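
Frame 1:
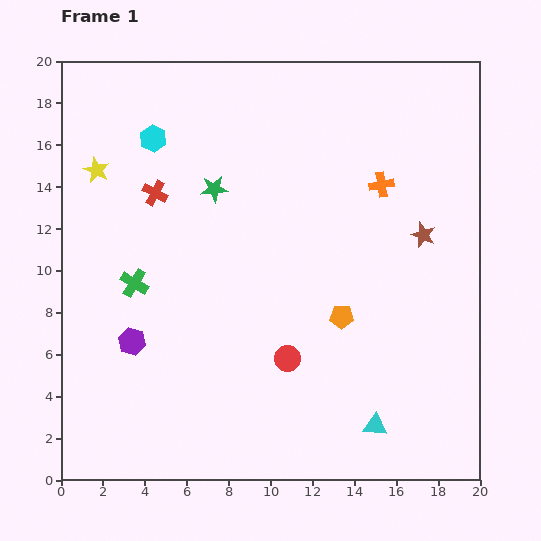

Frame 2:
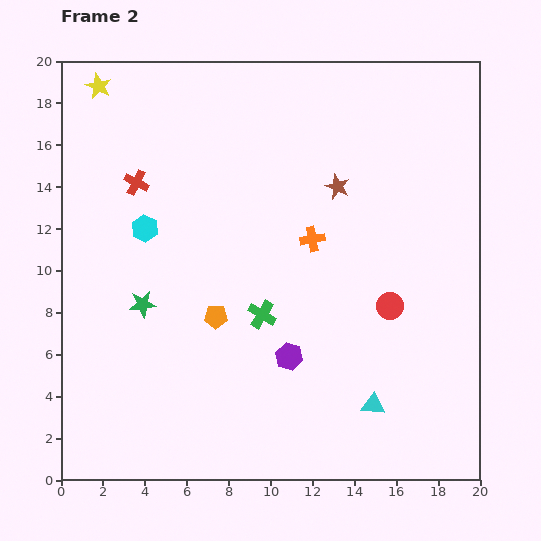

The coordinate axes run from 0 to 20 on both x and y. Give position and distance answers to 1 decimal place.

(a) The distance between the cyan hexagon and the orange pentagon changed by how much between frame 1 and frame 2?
-7.0

Distance in frame 1: 12.4. Distance in frame 2: 5.4.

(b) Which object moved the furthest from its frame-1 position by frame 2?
the purple hexagon

(moved 7.5; next 6.5)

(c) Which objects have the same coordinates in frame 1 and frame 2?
none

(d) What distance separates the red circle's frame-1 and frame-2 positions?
5.5

The red circle moved from (10.8, 5.8) to (15.7, 8.3), a distance of √(4.9² + 2.5²) ≈ 5.5.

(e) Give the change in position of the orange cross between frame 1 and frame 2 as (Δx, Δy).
(-3.3, -2.6)

The orange cross was at (15.3, 14.1) in frame 1 and (12.0, 11.5) in frame 2.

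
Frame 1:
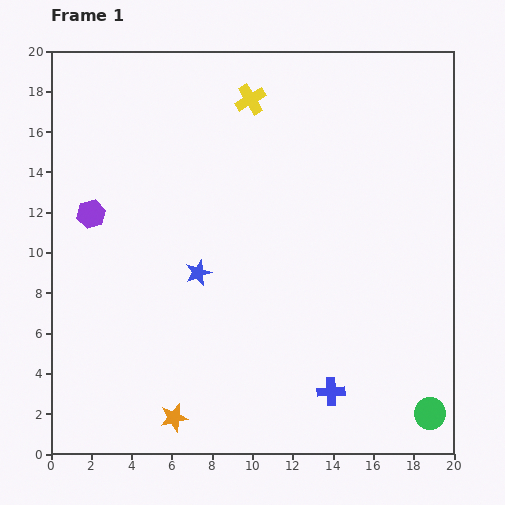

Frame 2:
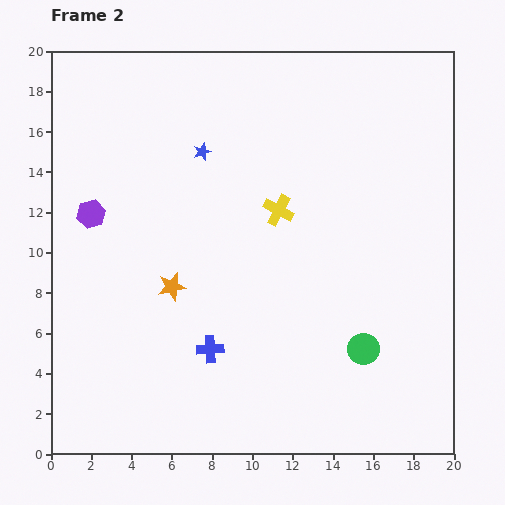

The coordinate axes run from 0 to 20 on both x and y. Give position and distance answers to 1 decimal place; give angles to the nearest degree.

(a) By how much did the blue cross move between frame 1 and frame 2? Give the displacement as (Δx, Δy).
(-6.0, 2.1)

The blue cross was at (13.9, 3.1) in frame 1 and (7.9, 5.2) in frame 2.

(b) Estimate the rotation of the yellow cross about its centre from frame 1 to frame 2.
31° counter-clockwise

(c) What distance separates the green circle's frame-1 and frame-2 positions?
4.6

The green circle moved from (18.8, 2.0) to (15.5, 5.2), a distance of √(3.3² + 3.2²) ≈ 4.6.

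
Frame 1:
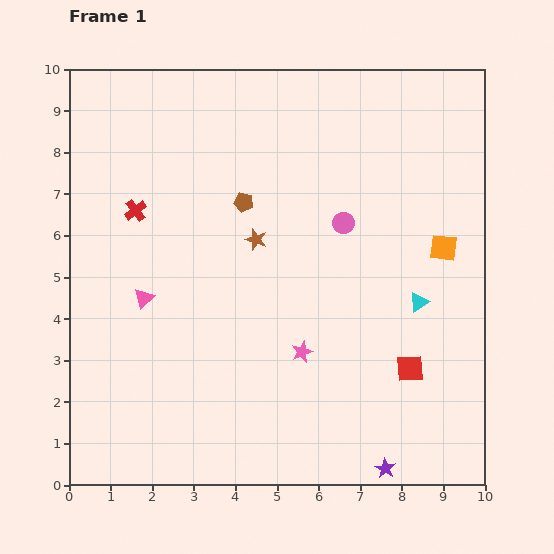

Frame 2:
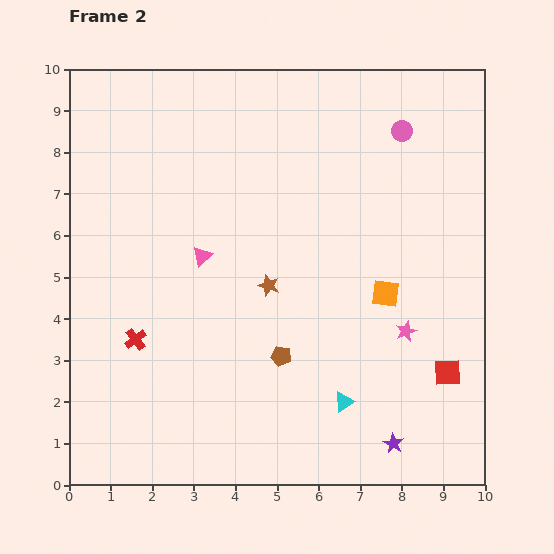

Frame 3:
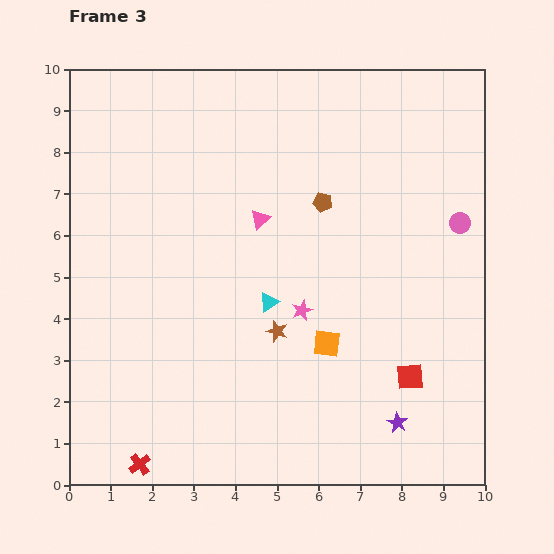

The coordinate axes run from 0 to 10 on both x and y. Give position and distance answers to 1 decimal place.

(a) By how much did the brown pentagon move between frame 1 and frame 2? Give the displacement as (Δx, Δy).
(0.9, -3.7)

The brown pentagon was at (4.2, 6.8) in frame 1 and (5.1, 3.1) in frame 2.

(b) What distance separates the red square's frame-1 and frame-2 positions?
0.9

The red square moved from (8.2, 2.8) to (9.1, 2.7), a distance of √(0.9² + 0.1²) ≈ 0.9.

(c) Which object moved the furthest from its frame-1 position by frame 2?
the brown pentagon

(moved 3.8; next 3.1)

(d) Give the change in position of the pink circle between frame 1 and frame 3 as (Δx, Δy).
(2.8, 0.0)

The pink circle was at (6.6, 6.3) in frame 1 and (9.4, 6.3) in frame 3.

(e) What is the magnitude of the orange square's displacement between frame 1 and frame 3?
3.6

The orange square moved from (9.0, 5.7) to (6.2, 3.4), a distance of √(2.8² + 2.3²) ≈ 3.6.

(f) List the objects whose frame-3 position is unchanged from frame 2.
none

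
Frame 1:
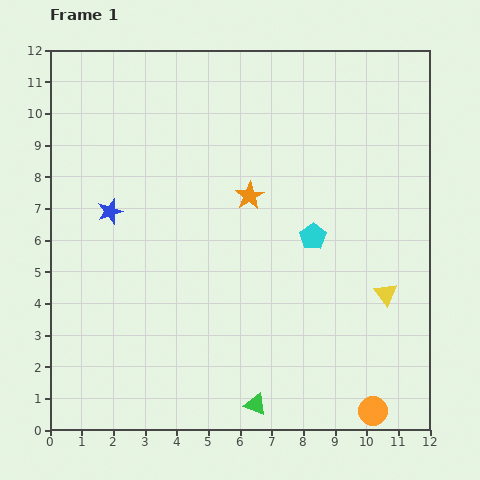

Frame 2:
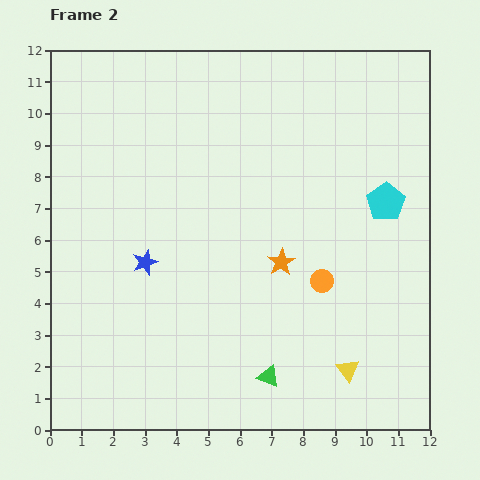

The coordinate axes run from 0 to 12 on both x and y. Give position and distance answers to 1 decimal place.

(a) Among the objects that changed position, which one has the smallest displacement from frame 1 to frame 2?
the green triangle

(moved 1.0)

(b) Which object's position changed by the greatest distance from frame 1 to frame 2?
the orange circle

(moved 4.4; next 2.7)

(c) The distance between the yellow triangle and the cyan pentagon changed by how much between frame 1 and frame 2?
+2.5

Distance in frame 1: 2.9. Distance in frame 2: 5.4.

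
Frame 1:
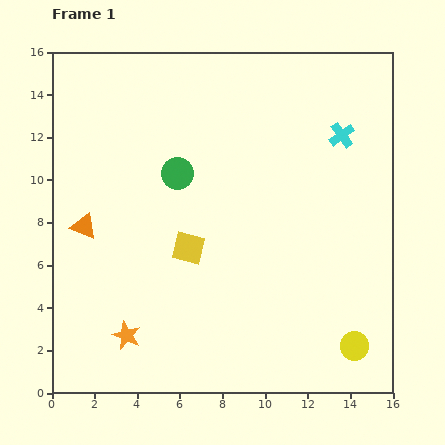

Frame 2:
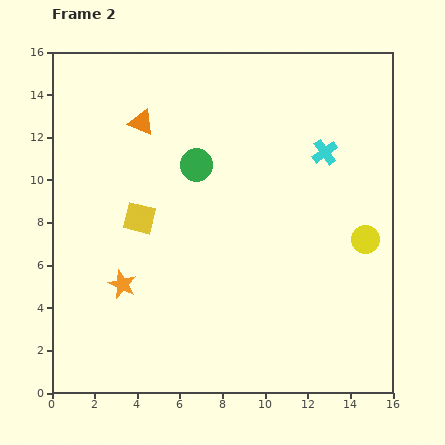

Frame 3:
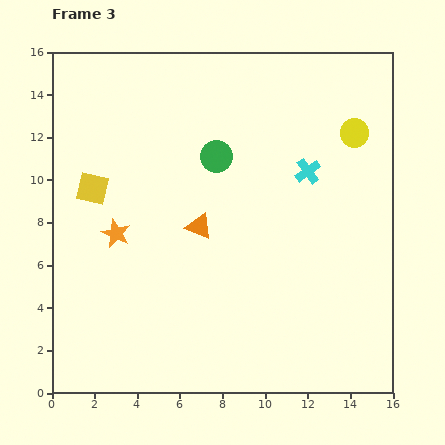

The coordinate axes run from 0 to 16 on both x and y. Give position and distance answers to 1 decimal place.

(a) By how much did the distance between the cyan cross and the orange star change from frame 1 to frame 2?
-2.5

Distance in frame 1: 13.8. Distance in frame 2: 11.3.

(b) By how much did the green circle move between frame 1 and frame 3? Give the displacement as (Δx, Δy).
(1.8, 0.8)

The green circle was at (5.9, 10.3) in frame 1 and (7.7, 11.1) in frame 3.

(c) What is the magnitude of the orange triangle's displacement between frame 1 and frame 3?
5.4

The orange triangle moved from (1.5, 7.8) to (6.9, 7.8), a distance of √(5.4² + 0.0²) ≈ 5.4.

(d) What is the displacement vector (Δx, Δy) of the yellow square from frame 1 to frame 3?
(-4.5, 2.8)

The yellow square was at (6.4, 6.8) in frame 1 and (1.9, 9.6) in frame 3.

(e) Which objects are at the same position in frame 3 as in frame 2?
none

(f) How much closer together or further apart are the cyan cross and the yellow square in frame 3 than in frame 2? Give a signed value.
+0.9

Distance in frame 2: 9.2. Distance in frame 3: 10.1.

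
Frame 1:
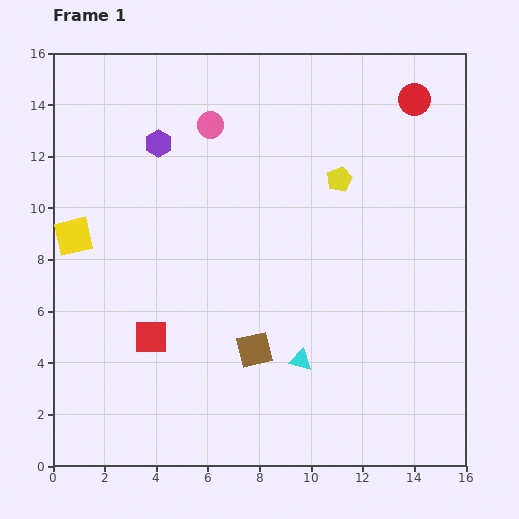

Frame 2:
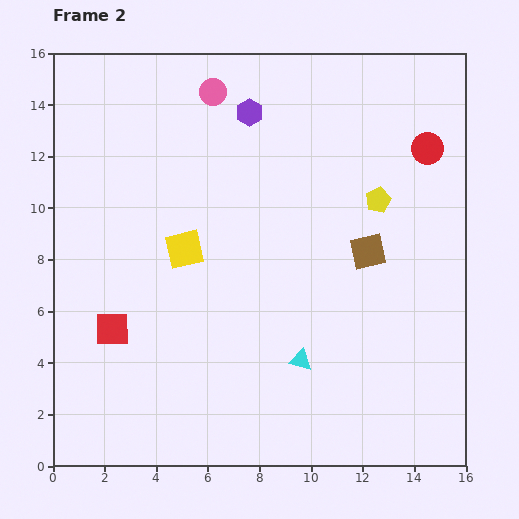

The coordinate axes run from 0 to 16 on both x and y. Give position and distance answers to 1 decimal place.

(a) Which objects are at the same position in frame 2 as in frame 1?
the cyan triangle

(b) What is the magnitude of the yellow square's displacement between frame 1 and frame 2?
4.3

The yellow square moved from (0.8, 8.9) to (5.1, 8.4), a distance of √(4.3² + 0.5²) ≈ 4.3.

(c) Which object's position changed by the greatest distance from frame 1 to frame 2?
the brown square

(moved 5.8; next 4.3)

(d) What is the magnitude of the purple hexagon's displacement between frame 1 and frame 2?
3.7

The purple hexagon moved from (4.1, 12.5) to (7.6, 13.7), a distance of √(3.5² + 1.2²) ≈ 3.7.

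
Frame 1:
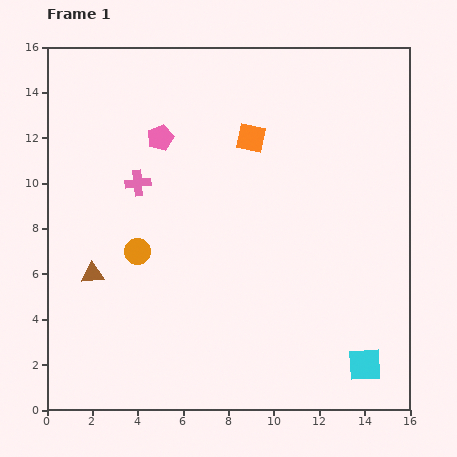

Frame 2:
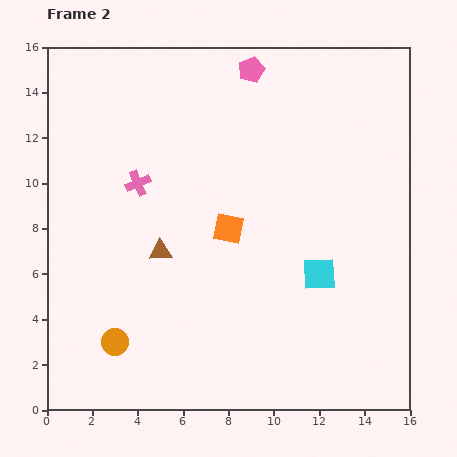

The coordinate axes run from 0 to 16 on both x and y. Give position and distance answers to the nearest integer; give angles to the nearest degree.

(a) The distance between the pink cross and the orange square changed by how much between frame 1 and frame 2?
-1

Distance in frame 1: 5. Distance in frame 2: 4.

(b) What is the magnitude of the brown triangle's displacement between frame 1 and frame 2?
3

The brown triangle moved from (2, 6) to (5, 7), a distance of √(3² + 1²) ≈ 3.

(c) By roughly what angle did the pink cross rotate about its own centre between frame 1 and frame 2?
17° counter-clockwise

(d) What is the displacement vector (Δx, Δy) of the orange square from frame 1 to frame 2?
(-1, -4)

The orange square was at (9, 12) in frame 1 and (8, 8) in frame 2.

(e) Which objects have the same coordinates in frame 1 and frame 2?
the pink cross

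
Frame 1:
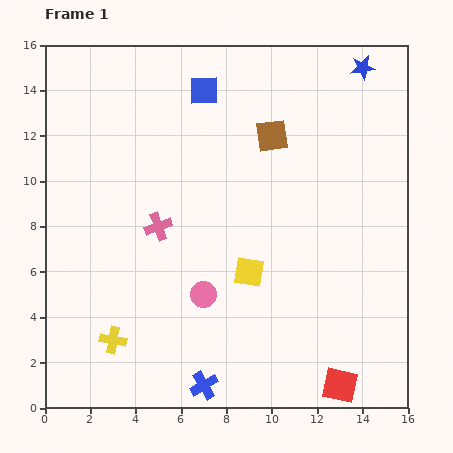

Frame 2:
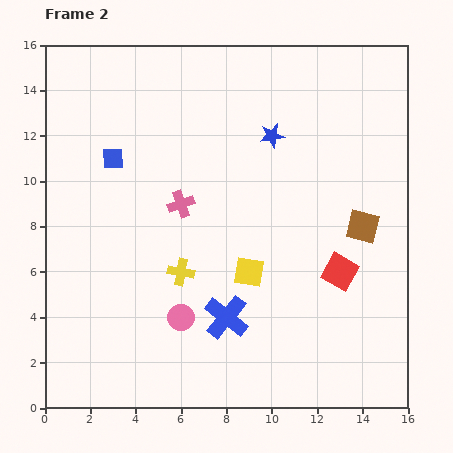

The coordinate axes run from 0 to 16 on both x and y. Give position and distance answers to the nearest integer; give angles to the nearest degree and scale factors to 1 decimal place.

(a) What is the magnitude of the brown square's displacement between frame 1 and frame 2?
6

The brown square moved from (10, 12) to (14, 8), a distance of √(4² + 4²) ≈ 6.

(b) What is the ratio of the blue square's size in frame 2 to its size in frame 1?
0.7×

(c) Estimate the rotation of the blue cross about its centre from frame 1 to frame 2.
21° counter-clockwise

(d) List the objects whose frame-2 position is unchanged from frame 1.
the yellow square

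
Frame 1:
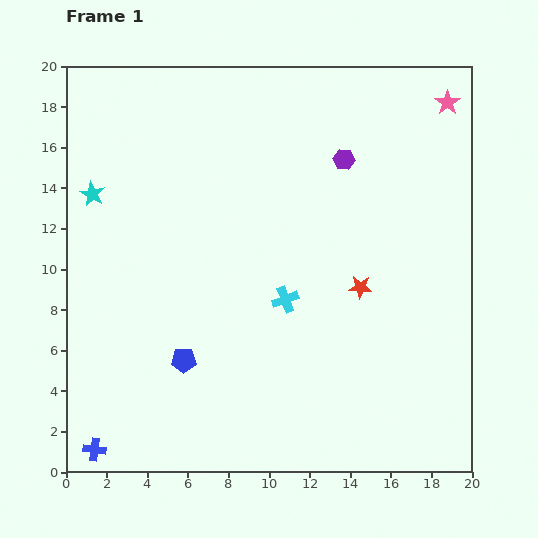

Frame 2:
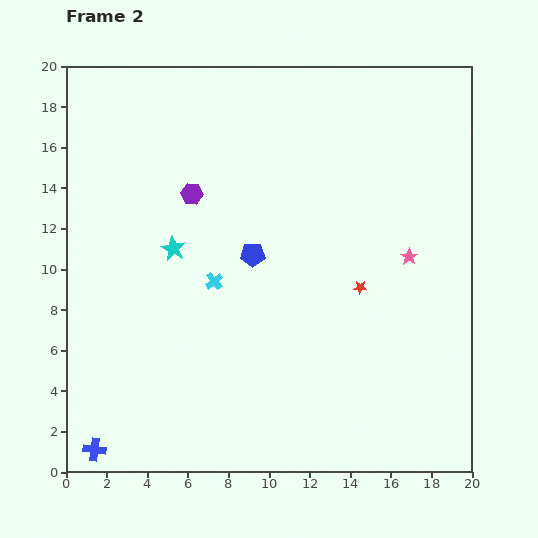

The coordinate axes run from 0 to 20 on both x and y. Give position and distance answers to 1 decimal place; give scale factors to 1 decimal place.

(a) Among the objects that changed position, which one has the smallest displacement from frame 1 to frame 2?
the cyan cross

(moved 3.6)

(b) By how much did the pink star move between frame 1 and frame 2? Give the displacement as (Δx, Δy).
(-1.9, -7.6)

The pink star was at (18.8, 18.2) in frame 1 and (16.9, 10.6) in frame 2.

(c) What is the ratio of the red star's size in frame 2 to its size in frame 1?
0.6×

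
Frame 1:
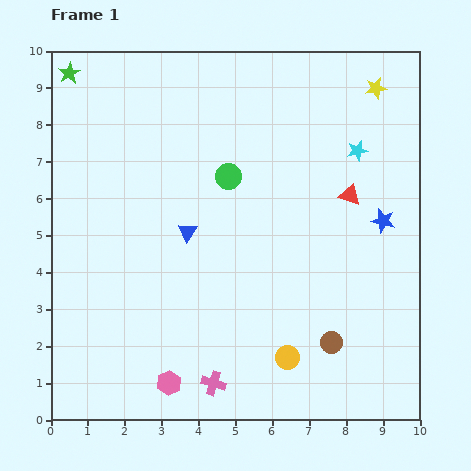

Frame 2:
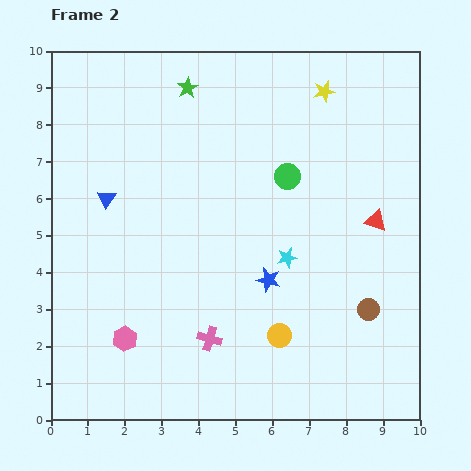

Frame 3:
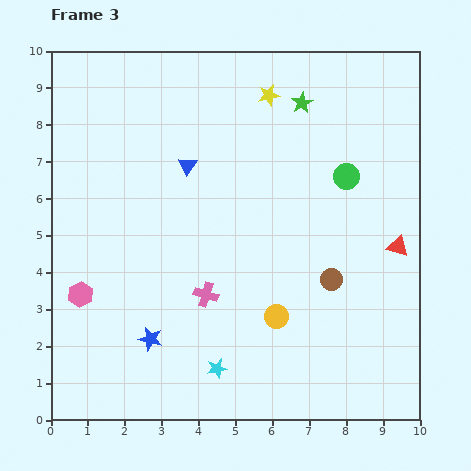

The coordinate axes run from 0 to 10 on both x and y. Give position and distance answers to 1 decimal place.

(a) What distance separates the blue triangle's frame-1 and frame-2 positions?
2.4

The blue triangle moved from (3.7, 5.1) to (1.5, 6.0), a distance of √(2.2² + 0.9²) ≈ 2.4.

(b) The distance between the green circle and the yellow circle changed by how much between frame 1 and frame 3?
-1.0

Distance in frame 1: 5.2. Distance in frame 3: 4.2.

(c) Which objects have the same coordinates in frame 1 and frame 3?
none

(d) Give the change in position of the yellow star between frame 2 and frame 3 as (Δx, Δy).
(-1.5, -0.1)

The yellow star was at (7.4, 8.9) in frame 2 and (5.9, 8.8) in frame 3.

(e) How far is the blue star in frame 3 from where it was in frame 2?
3.6

The blue star moved from (5.9, 3.8) to (2.7, 2.2), a distance of √(3.2² + 1.6²) ≈ 3.6.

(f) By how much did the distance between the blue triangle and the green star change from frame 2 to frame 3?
-0.2

Distance in frame 2: 3.7. Distance in frame 3: 3.5.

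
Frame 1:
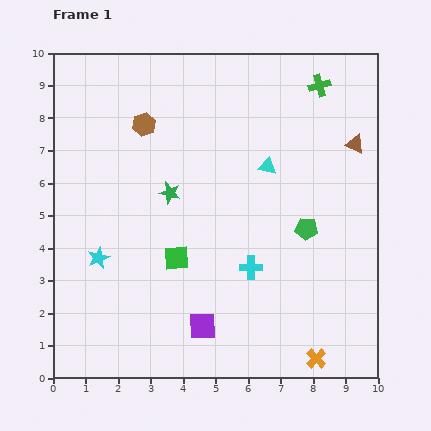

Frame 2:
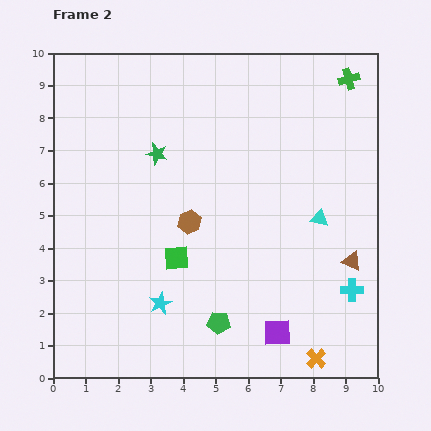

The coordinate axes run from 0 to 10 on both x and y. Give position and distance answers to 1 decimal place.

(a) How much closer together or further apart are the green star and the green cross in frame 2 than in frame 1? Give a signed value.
+0.6

Distance in frame 1: 5.7. Distance in frame 2: 6.3.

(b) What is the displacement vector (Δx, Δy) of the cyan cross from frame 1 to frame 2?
(3.1, -0.7)

The cyan cross was at (6.1, 3.4) in frame 1 and (9.2, 2.7) in frame 2.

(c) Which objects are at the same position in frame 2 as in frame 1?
the orange cross, the green square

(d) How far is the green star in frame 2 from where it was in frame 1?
1.3

The green star moved from (3.6, 5.7) to (3.2, 6.9), a distance of √(0.4² + 1.2²) ≈ 1.3.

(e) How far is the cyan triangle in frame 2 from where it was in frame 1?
2.3

The cyan triangle moved from (6.6, 6.5) to (8.2, 4.9), a distance of √(1.6² + 1.6²) ≈ 2.3.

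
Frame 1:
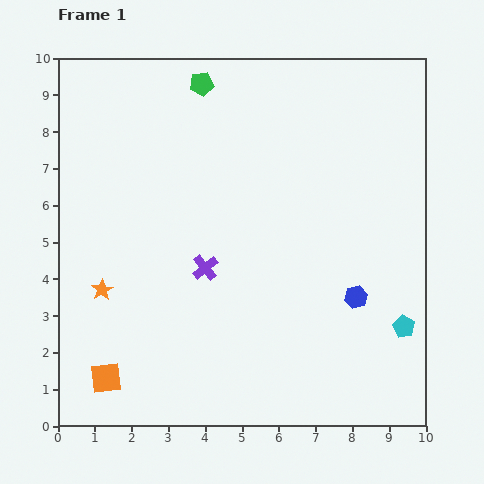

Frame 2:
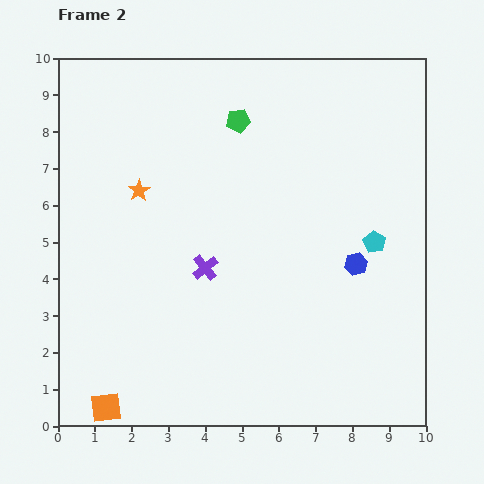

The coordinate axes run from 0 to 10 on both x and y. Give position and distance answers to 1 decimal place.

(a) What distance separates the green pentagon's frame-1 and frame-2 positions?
1.4

The green pentagon moved from (3.9, 9.3) to (4.9, 8.3), a distance of √(1.0² + 1.0²) ≈ 1.4.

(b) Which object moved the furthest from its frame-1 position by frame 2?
the orange star

(moved 2.9; next 2.4)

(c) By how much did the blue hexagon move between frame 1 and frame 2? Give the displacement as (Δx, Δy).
(0.0, 0.9)

The blue hexagon was at (8.1, 3.5) in frame 1 and (8.1, 4.4) in frame 2.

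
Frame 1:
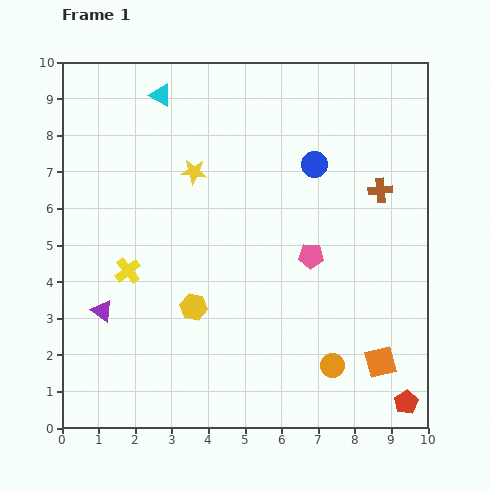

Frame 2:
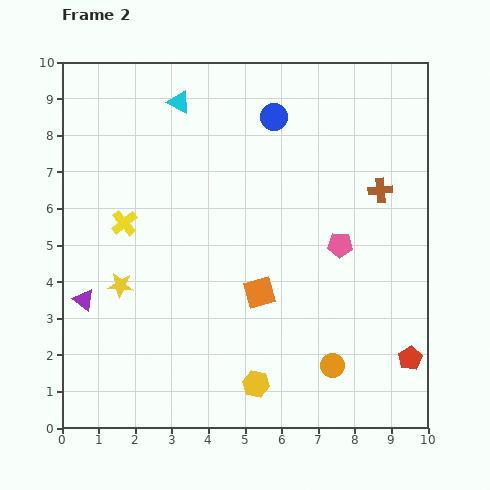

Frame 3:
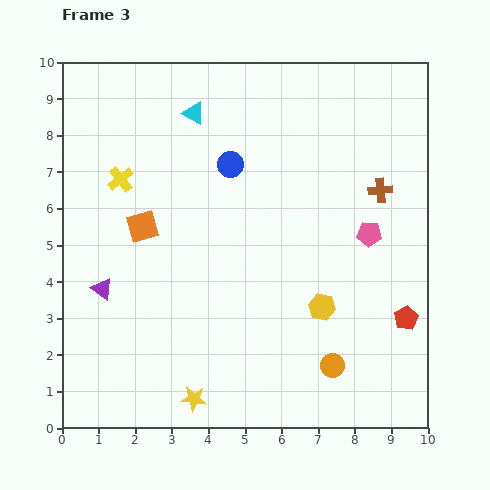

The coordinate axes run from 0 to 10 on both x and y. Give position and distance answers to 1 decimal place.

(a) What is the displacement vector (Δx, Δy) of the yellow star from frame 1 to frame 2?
(-2.0, -3.1)

The yellow star was at (3.6, 7.0) in frame 1 and (1.6, 3.9) in frame 2.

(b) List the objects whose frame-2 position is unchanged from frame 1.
the orange circle, the brown cross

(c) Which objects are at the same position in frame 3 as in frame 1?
the orange circle, the brown cross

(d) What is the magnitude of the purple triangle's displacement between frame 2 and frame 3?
0.6

The purple triangle moved from (0.6, 3.5) to (1.1, 3.8), a distance of √(0.5² + 0.3²) ≈ 0.6.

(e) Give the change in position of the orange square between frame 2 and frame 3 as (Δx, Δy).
(-3.2, 1.8)

The orange square was at (5.4, 3.7) in frame 2 and (2.2, 5.5) in frame 3.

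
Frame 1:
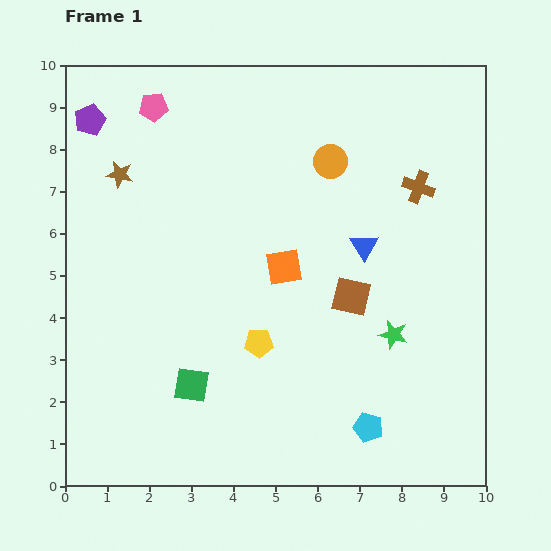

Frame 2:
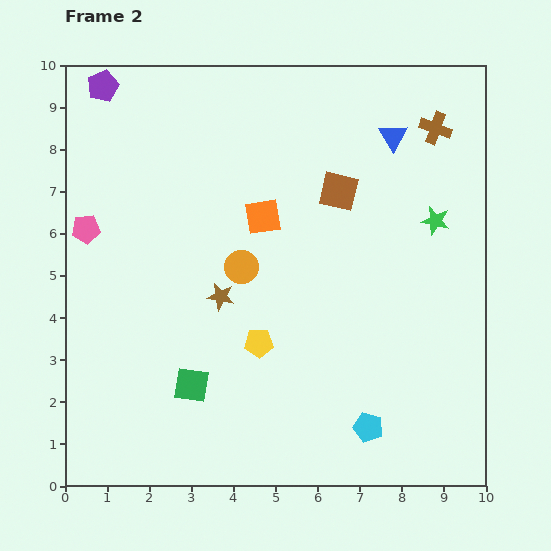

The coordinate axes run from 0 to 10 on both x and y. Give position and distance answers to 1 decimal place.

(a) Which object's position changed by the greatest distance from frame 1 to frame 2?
the brown star

(moved 3.8; next 3.3)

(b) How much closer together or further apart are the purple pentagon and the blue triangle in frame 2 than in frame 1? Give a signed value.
-0.2

Distance in frame 1: 7.2. Distance in frame 2: 7.0.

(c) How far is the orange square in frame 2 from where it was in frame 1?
1.3

The orange square moved from (5.2, 5.2) to (4.7, 6.4), a distance of √(0.5² + 1.2²) ≈ 1.3.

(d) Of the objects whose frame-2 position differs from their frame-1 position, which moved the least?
the purple pentagon

(moved 0.9)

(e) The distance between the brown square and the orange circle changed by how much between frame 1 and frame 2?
-0.3

Distance in frame 1: 3.2. Distance in frame 2: 2.9.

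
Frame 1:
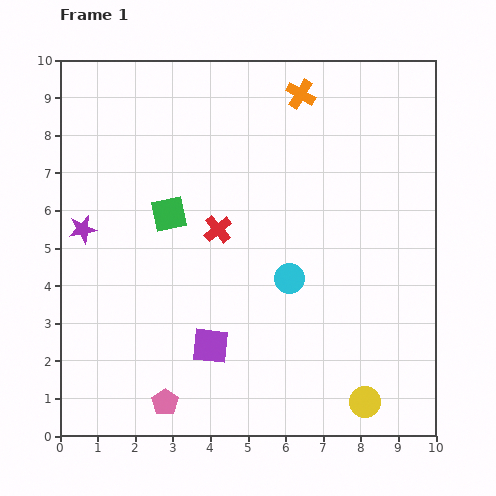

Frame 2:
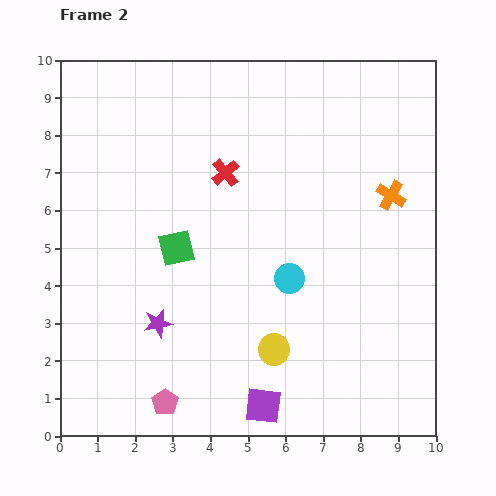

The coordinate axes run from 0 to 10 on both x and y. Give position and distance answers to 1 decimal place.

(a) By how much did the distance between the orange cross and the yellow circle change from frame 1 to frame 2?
-3.3

Distance in frame 1: 8.4. Distance in frame 2: 5.1.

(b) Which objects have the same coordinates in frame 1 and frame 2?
the pink pentagon, the cyan circle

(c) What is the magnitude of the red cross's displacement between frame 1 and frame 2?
1.5

The red cross moved from (4.2, 5.5) to (4.4, 7.0), a distance of √(0.2² + 1.5²) ≈ 1.5.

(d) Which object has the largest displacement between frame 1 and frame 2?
the orange cross

(moved 3.6; next 3.2)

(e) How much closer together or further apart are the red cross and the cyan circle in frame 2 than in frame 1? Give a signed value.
+1.0

Distance in frame 1: 2.3. Distance in frame 2: 3.3.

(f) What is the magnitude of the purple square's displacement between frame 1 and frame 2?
2.1

The purple square moved from (4.0, 2.4) to (5.4, 0.8), a distance of √(1.4² + 1.6²) ≈ 2.1.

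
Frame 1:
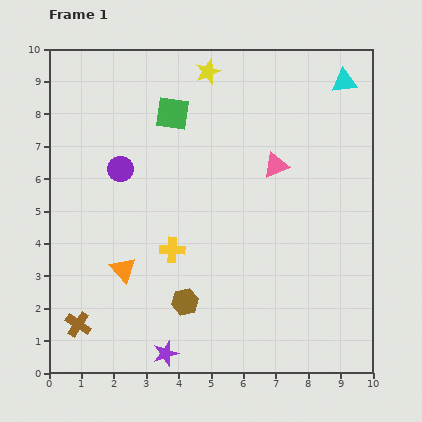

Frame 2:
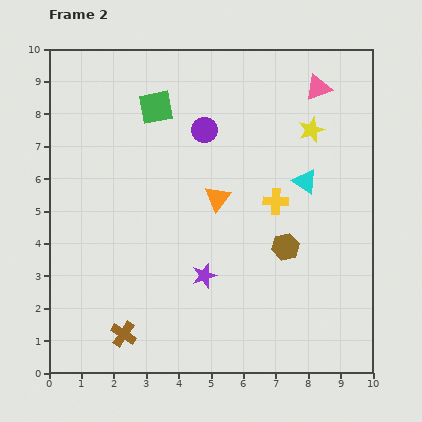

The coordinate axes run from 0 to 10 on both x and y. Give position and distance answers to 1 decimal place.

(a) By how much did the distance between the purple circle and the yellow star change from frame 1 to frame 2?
-0.7

Distance in frame 1: 4.0. Distance in frame 2: 3.3.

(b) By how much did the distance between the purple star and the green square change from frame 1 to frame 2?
-2.0

Distance in frame 1: 7.4. Distance in frame 2: 5.4.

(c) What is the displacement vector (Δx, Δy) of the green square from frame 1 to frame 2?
(-0.5, 0.2)

The green square was at (3.8, 8.0) in frame 1 and (3.3, 8.2) in frame 2.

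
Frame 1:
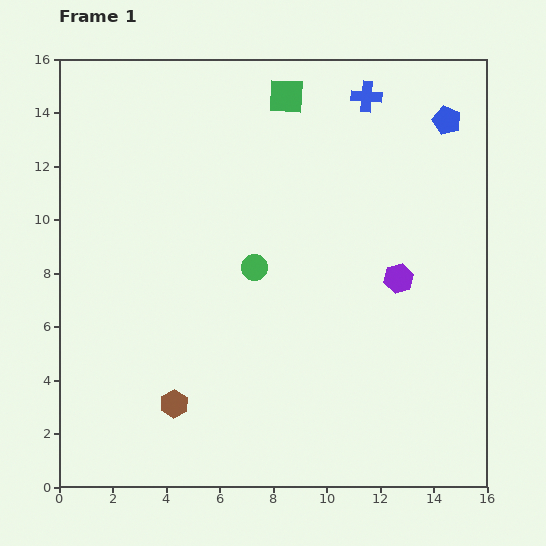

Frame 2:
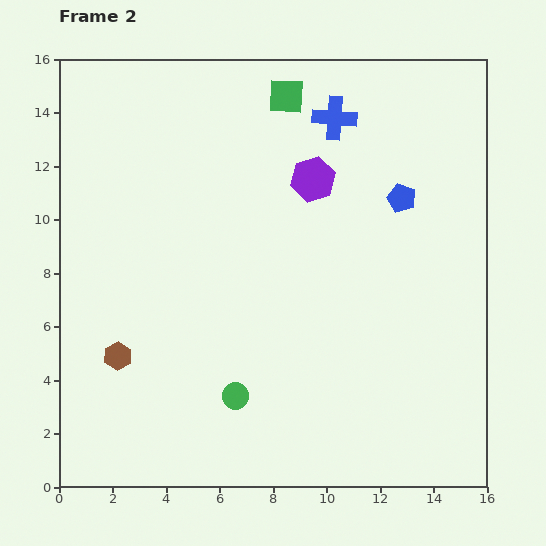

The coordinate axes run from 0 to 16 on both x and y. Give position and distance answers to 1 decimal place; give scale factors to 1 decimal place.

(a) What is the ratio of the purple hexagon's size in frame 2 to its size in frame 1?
1.5×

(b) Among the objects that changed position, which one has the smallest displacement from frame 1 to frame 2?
the blue cross

(moved 1.4)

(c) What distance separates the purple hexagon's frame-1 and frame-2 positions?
4.9

The purple hexagon moved from (12.7, 7.8) to (9.5, 11.5), a distance of √(3.2² + 3.7²) ≈ 4.9.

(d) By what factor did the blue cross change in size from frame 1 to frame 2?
1.4×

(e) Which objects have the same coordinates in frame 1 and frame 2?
the green square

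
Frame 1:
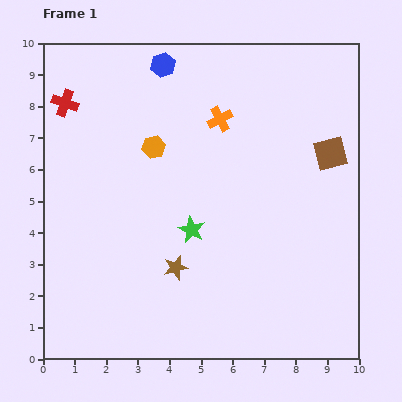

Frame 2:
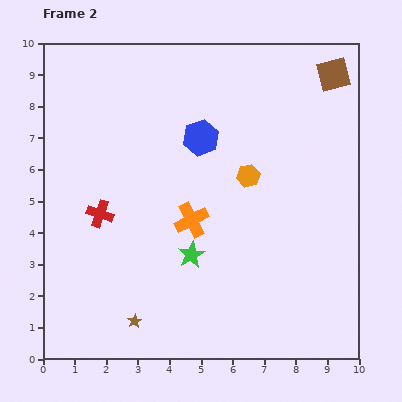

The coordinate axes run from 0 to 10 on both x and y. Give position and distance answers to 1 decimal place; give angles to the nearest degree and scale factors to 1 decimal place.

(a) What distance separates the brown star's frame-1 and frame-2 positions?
2.1

The brown star moved from (4.2, 2.9) to (2.9, 1.2), a distance of √(1.3² + 1.7²) ≈ 2.1.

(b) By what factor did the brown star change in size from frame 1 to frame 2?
0.6×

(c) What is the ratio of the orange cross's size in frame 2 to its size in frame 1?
1.4×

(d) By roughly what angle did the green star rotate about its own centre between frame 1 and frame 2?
16° clockwise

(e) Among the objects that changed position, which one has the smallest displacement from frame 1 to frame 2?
the green star

(moved 0.8)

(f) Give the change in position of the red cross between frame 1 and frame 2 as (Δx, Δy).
(1.1, -3.5)

The red cross was at (0.7, 8.1) in frame 1 and (1.8, 4.6) in frame 2.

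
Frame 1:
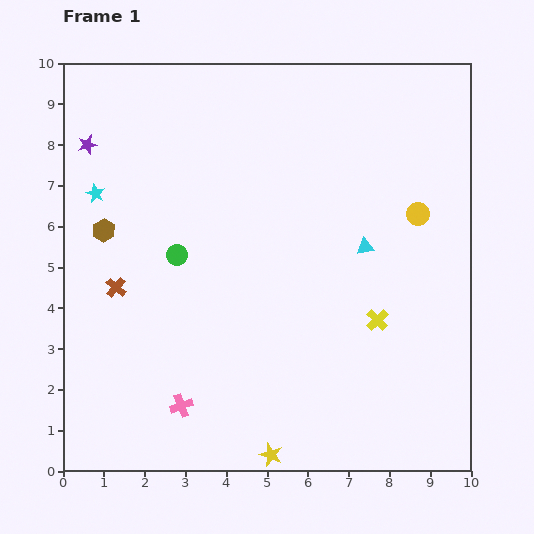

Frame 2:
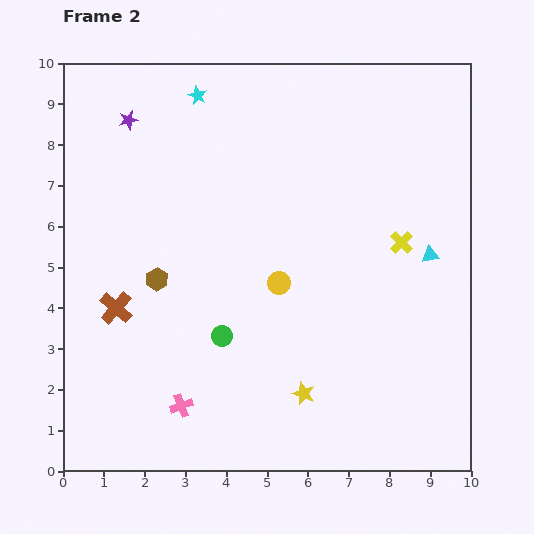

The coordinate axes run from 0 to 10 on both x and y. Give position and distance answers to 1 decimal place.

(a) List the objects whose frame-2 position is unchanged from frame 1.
the pink cross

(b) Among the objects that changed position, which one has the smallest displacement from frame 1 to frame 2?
the brown cross

(moved 0.5)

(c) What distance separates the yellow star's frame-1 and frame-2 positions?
1.7

The yellow star moved from (5.1, 0.4) to (5.9, 1.9), a distance of √(0.8² + 1.5²) ≈ 1.7.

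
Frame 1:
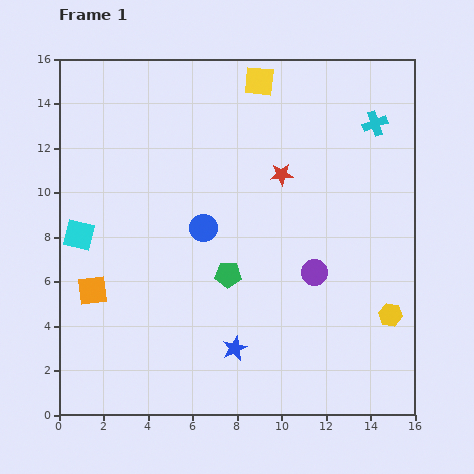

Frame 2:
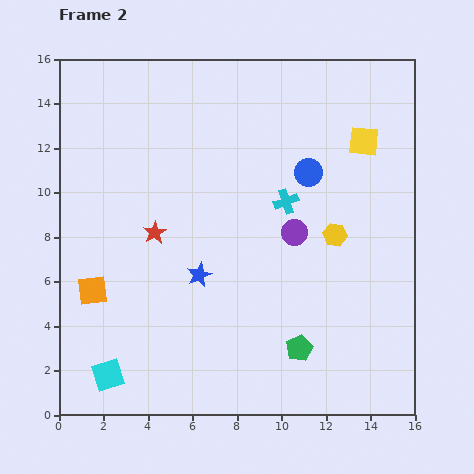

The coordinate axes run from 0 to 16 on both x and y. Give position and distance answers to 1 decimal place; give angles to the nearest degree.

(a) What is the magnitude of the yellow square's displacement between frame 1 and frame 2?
5.4

The yellow square moved from (9.0, 15.0) to (13.7, 12.3), a distance of √(4.7² + 2.7²) ≈ 5.4.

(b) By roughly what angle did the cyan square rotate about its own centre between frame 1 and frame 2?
31° counter-clockwise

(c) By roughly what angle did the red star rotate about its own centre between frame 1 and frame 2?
28° counter-clockwise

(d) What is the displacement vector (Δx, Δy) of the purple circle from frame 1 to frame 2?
(-0.9, 1.8)

The purple circle was at (11.5, 6.4) in frame 1 and (10.6, 8.2) in frame 2.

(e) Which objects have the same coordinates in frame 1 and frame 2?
the orange square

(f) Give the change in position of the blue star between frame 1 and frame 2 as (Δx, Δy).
(-1.6, 3.3)

The blue star was at (7.9, 3.0) in frame 1 and (6.3, 6.3) in frame 2.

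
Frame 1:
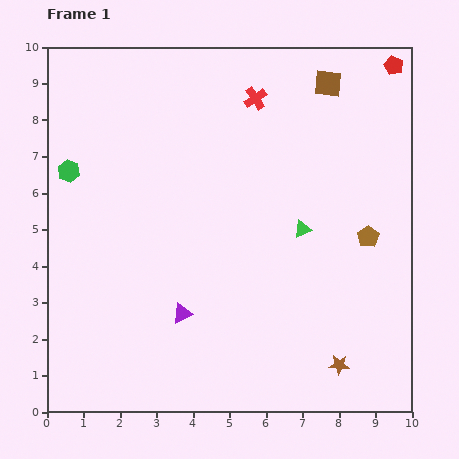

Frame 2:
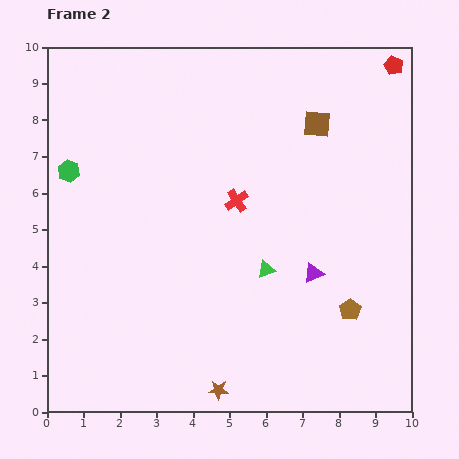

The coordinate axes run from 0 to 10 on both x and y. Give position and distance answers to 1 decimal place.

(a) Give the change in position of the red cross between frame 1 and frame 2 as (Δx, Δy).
(-0.5, -2.8)

The red cross was at (5.7, 8.6) in frame 1 and (5.2, 5.8) in frame 2.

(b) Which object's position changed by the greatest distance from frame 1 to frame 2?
the purple triangle

(moved 3.8; next 3.4)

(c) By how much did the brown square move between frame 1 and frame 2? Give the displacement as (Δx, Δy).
(-0.3, -1.1)

The brown square was at (7.7, 9.0) in frame 1 and (7.4, 7.9) in frame 2.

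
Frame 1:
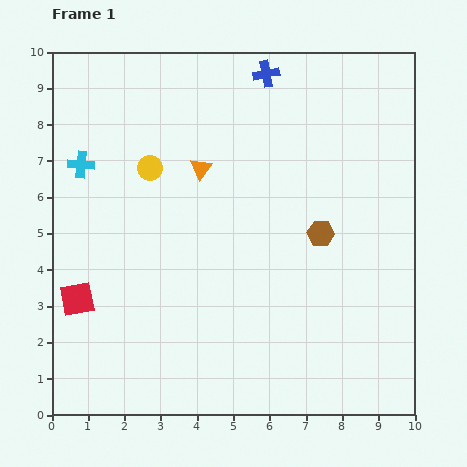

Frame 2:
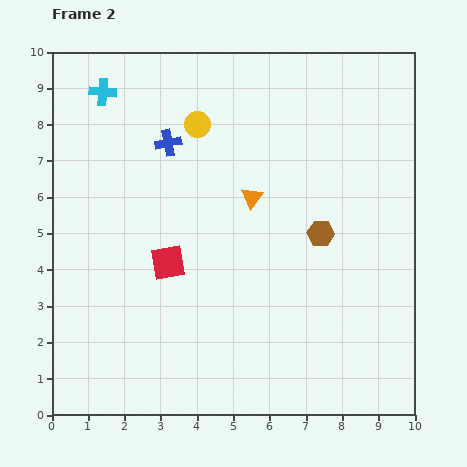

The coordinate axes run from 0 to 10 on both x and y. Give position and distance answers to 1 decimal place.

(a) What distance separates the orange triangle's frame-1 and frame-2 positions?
1.6

The orange triangle moved from (4.1, 6.8) to (5.5, 6.0), a distance of √(1.4² + 0.8²) ≈ 1.6.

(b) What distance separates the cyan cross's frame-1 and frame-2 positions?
2.1

The cyan cross moved from (0.8, 6.9) to (1.4, 8.9), a distance of √(0.6² + 2.0²) ≈ 2.1.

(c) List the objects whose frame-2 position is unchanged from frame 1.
the brown hexagon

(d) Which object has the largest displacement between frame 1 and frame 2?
the blue cross

(moved 3.3; next 2.7)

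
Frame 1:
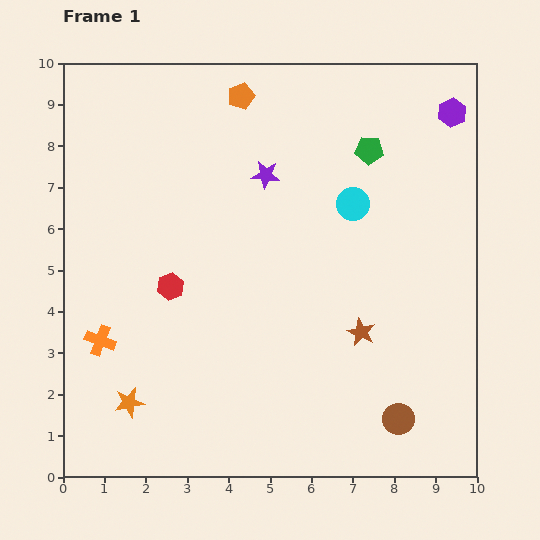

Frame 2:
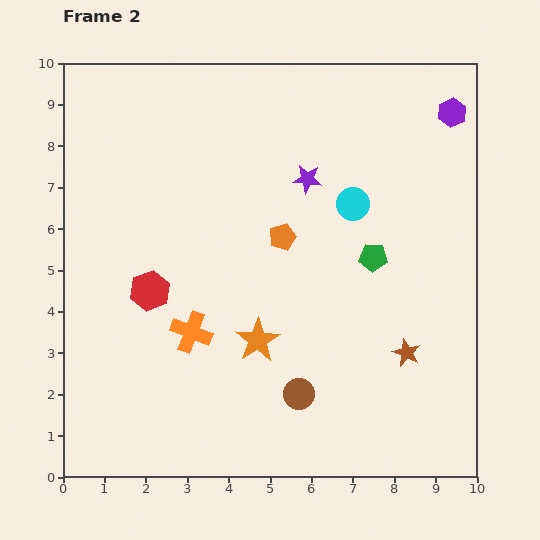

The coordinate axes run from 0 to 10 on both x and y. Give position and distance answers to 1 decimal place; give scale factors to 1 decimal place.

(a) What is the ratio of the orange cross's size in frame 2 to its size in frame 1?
1.3×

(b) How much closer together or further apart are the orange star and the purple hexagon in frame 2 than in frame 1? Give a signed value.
-3.3

Distance in frame 1: 10.5. Distance in frame 2: 7.2.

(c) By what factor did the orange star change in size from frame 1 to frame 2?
1.5×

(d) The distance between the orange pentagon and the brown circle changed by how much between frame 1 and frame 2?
-4.9

Distance in frame 1: 8.7. Distance in frame 2: 3.8.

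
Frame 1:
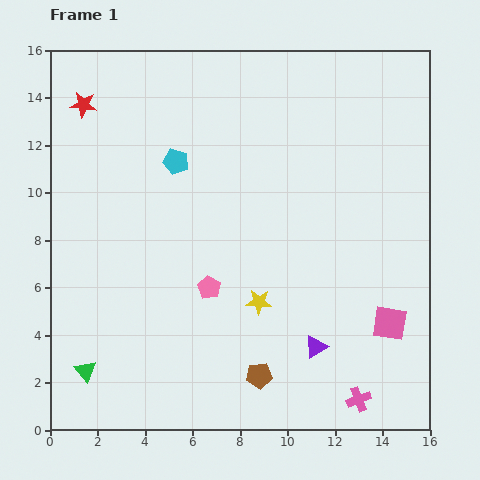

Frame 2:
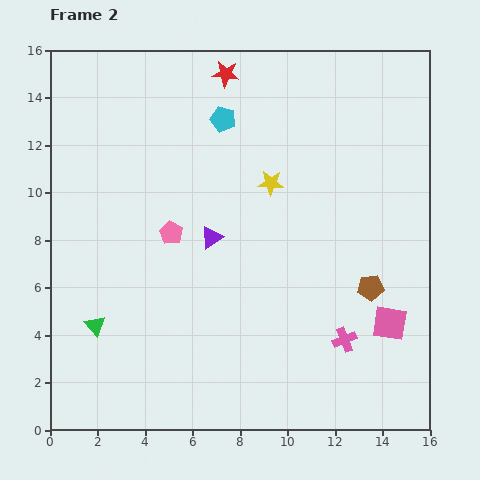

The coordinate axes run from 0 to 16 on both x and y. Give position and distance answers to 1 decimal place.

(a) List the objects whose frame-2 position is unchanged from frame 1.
the pink square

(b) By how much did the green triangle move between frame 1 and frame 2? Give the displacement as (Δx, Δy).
(0.4, 1.9)

The green triangle was at (1.5, 2.5) in frame 1 and (1.9, 4.4) in frame 2.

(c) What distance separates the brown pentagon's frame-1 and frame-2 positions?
6.0

The brown pentagon moved from (8.8, 2.3) to (13.5, 6.0), a distance of √(4.7² + 3.7²) ≈ 6.0.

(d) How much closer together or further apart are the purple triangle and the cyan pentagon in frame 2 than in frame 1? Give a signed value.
-4.8

Distance in frame 1: 9.8. Distance in frame 2: 5.0.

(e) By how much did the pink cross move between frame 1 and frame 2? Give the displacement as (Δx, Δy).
(-0.6, 2.5)

The pink cross was at (13.0, 1.3) in frame 1 and (12.4, 3.8) in frame 2.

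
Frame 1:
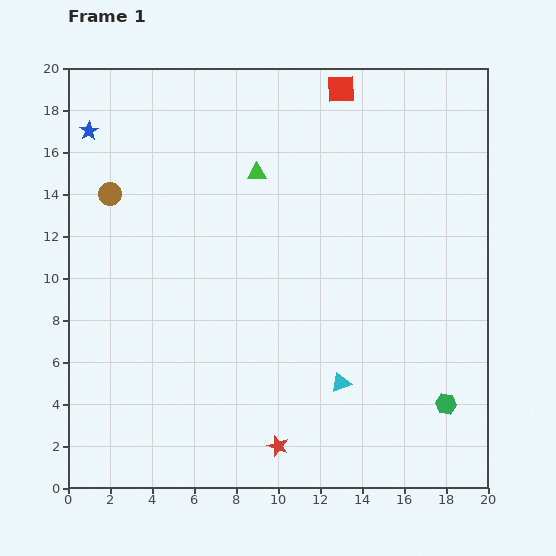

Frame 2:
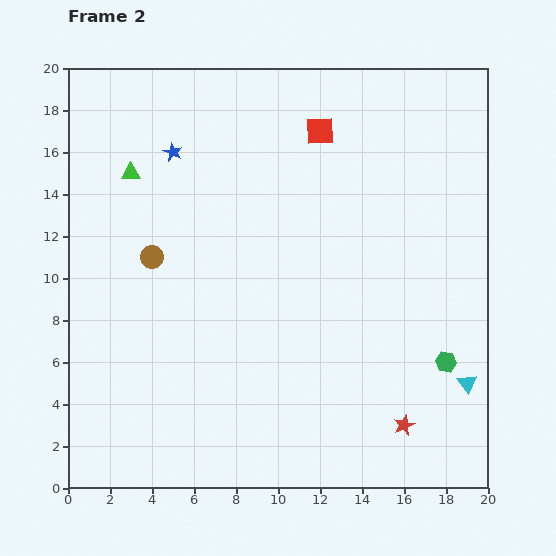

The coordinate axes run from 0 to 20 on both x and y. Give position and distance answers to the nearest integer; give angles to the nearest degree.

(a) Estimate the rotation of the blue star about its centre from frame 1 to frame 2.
16° counter-clockwise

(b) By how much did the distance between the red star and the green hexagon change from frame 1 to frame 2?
-4

Distance in frame 1: 8. Distance in frame 2: 4.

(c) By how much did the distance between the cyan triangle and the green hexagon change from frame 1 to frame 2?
-4

Distance in frame 1: 5. Distance in frame 2: 1.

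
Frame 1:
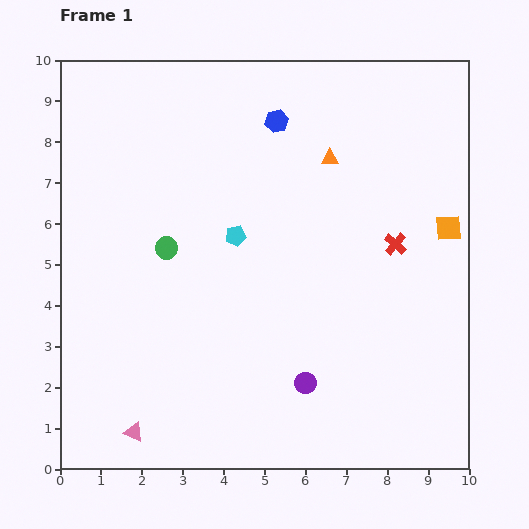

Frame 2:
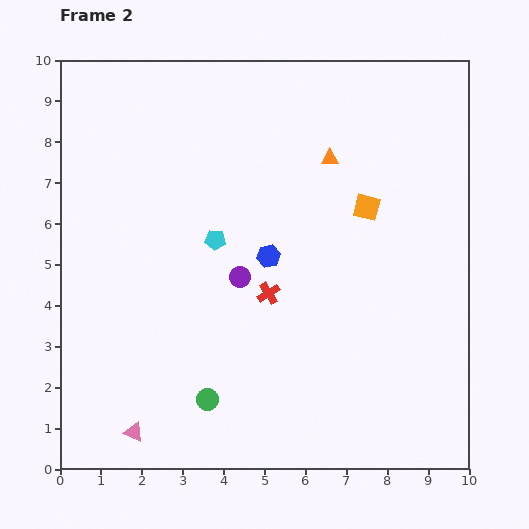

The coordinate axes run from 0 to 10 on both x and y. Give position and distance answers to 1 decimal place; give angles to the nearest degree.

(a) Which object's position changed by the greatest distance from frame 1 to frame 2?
the green circle

(moved 3.8; next 3.3)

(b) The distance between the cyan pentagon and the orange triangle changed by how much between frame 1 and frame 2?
+0.4

Distance in frame 1: 3.0. Distance in frame 2: 3.4.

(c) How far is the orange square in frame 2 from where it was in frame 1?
2.1

The orange square moved from (9.5, 5.9) to (7.5, 6.4), a distance of √(2.0² + 0.5²) ≈ 2.1.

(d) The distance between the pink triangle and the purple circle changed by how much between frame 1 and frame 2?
+0.2

Distance in frame 1: 4.4. Distance in frame 2: 4.6.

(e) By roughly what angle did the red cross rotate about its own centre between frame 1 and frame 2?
17° clockwise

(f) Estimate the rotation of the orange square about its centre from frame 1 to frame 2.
18° clockwise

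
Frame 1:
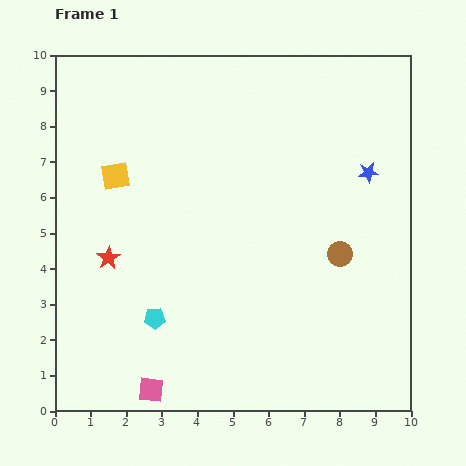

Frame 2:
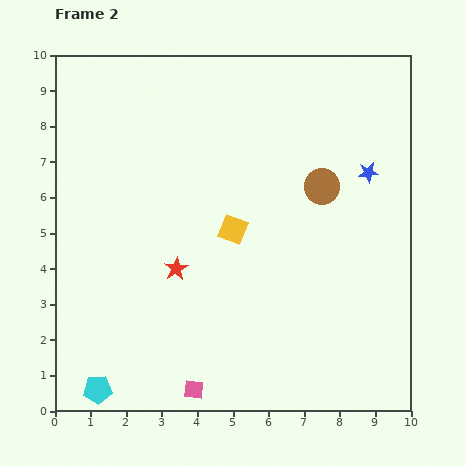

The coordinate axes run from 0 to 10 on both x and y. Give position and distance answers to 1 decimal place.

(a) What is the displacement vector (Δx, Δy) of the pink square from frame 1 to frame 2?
(1.2, 0.0)

The pink square was at (2.7, 0.6) in frame 1 and (3.9, 0.6) in frame 2.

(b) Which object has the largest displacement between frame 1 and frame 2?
the yellow square

(moved 3.6; next 2.6)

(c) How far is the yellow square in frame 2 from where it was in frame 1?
3.6

The yellow square moved from (1.7, 6.6) to (5.0, 5.1), a distance of √(3.3² + 1.5²) ≈ 3.6.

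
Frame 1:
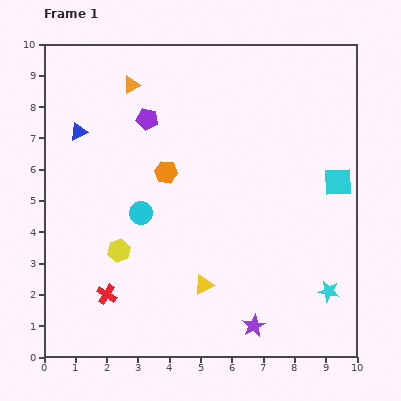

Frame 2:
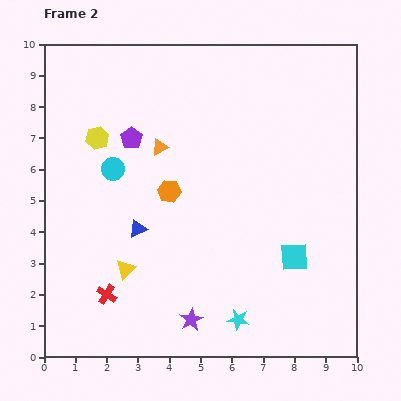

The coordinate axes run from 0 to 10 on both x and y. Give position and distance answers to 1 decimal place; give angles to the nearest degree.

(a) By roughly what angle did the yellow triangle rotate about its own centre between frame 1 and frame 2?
18° counter-clockwise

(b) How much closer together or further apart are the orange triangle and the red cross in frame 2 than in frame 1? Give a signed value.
-1.7

Distance in frame 1: 6.7. Distance in frame 2: 5.0.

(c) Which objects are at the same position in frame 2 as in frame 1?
the red cross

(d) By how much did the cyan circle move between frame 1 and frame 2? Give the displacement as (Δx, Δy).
(-0.9, 1.4)

The cyan circle was at (3.1, 4.6) in frame 1 and (2.2, 6.0) in frame 2.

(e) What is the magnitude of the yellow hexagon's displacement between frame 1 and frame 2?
3.7

The yellow hexagon moved from (2.4, 3.4) to (1.7, 7.0), a distance of √(0.7² + 3.6²) ≈ 3.7.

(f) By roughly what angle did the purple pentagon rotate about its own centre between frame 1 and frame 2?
26° clockwise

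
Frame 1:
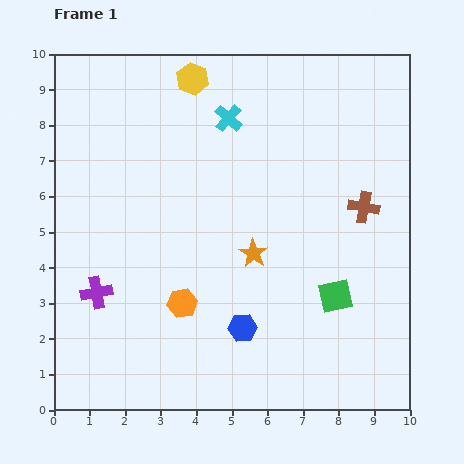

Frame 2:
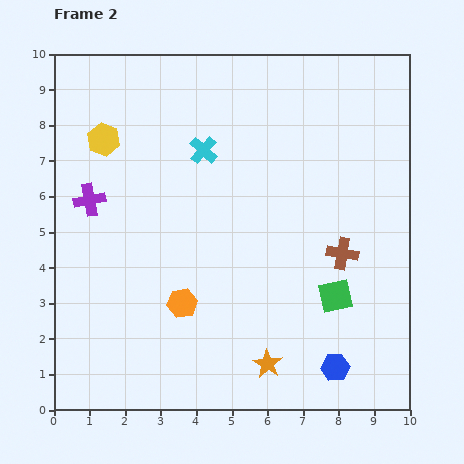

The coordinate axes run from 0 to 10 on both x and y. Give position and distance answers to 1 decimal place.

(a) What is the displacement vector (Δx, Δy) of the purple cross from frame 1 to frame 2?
(-0.2, 2.6)

The purple cross was at (1.2, 3.3) in frame 1 and (1.0, 5.9) in frame 2.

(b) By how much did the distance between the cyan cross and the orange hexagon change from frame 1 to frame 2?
-1.1

Distance in frame 1: 5.4. Distance in frame 2: 4.3.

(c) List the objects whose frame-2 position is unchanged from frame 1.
the green square, the orange hexagon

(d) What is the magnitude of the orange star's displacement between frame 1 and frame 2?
3.1

The orange star moved from (5.6, 4.4) to (6.0, 1.3), a distance of √(0.4² + 3.1²) ≈ 3.1.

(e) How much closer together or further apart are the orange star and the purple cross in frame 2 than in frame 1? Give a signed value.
+2.3

Distance in frame 1: 4.5. Distance in frame 2: 6.8.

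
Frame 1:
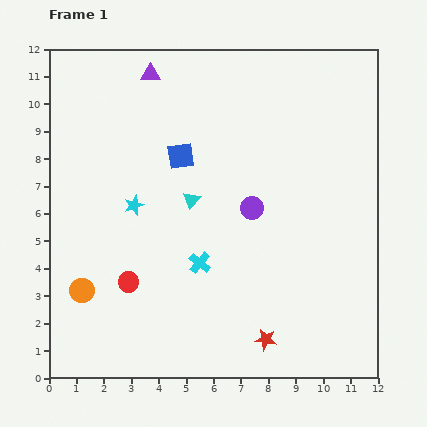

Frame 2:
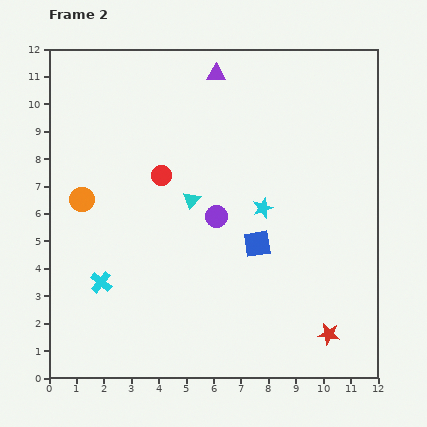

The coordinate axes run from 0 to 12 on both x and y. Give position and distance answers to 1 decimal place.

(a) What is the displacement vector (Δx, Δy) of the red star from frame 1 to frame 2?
(2.3, 0.2)

The red star was at (7.9, 1.4) in frame 1 and (10.2, 1.6) in frame 2.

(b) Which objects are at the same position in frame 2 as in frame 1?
the cyan triangle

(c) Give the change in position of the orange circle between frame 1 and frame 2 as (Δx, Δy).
(0.0, 3.3)

The orange circle was at (1.2, 3.2) in frame 1 and (1.2, 6.5) in frame 2.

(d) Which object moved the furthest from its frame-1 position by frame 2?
the cyan star

(moved 4.7; next 4.3)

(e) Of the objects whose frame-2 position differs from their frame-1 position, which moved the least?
the purple circle

(moved 1.3)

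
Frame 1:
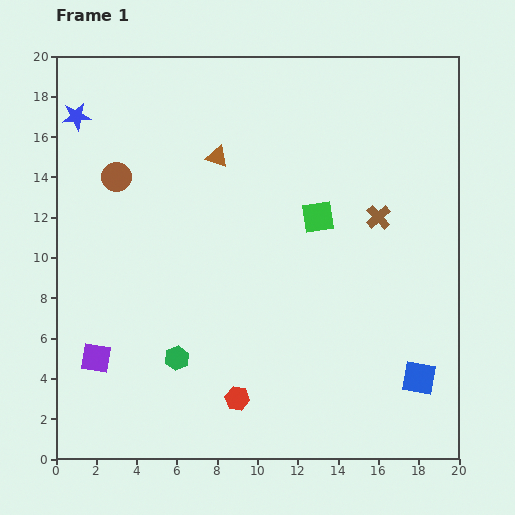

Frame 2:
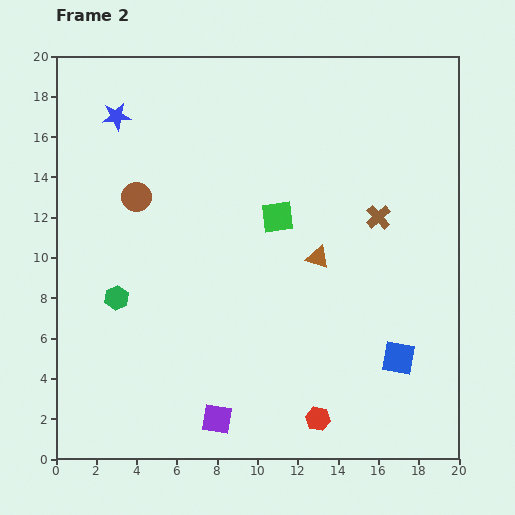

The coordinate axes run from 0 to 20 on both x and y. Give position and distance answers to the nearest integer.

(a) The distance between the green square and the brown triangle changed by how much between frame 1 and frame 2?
-3

Distance in frame 1: 6. Distance in frame 2: 3.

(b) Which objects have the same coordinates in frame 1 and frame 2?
the brown cross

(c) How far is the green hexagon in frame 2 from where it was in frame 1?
4

The green hexagon moved from (6, 5) to (3, 8), a distance of √(3² + 3²) ≈ 4.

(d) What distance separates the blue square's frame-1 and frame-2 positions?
1

The blue square moved from (18, 4) to (17, 5), a distance of √(1² + 1²) ≈ 1.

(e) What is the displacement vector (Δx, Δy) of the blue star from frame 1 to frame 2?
(2, 0)

The blue star was at (1, 17) in frame 1 and (3, 17) in frame 2.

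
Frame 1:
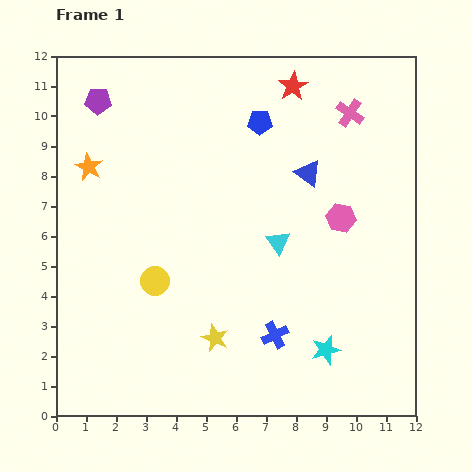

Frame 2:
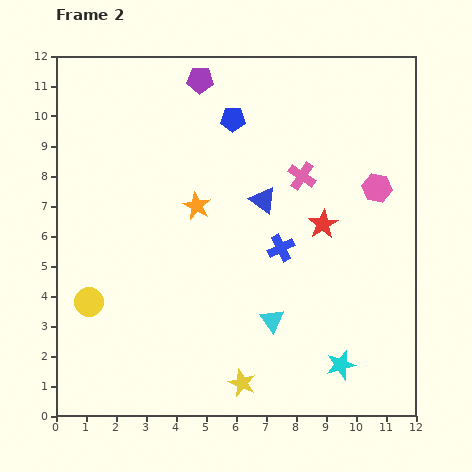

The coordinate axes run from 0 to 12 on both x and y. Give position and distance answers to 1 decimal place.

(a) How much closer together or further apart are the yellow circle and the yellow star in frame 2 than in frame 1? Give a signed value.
+3.0

Distance in frame 1: 2.8. Distance in frame 2: 5.8.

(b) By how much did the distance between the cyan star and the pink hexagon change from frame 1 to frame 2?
+1.6

Distance in frame 1: 4.4. Distance in frame 2: 6.0.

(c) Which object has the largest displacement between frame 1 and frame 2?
the red star

(moved 4.7; next 3.8)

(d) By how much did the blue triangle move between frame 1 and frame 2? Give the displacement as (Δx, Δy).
(-1.5, -0.9)

The blue triangle was at (8.4, 8.1) in frame 1 and (6.9, 7.2) in frame 2.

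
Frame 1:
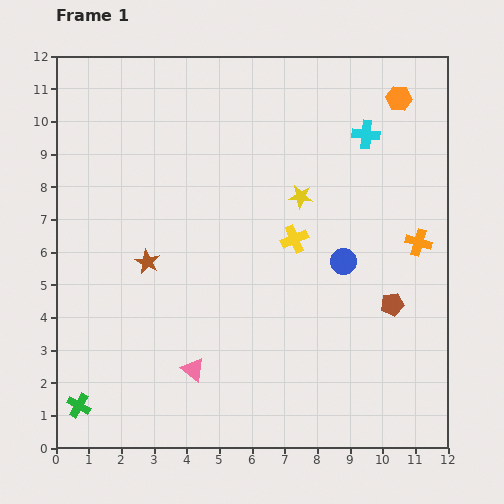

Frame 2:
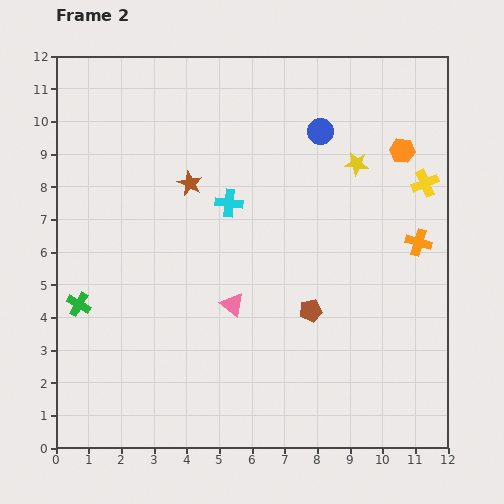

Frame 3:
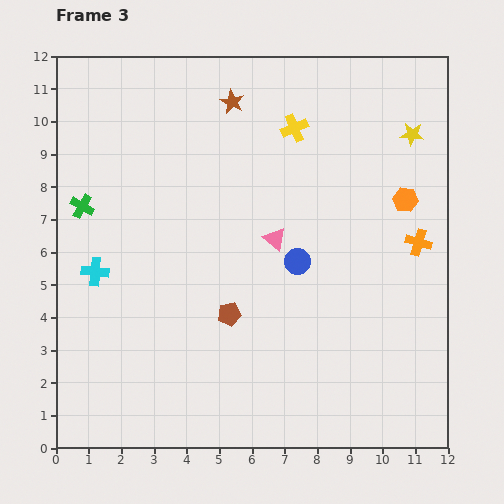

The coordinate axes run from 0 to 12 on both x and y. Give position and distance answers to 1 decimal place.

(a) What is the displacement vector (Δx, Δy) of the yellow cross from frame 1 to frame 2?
(4.0, 1.7)

The yellow cross was at (7.3, 6.4) in frame 1 and (11.3, 8.1) in frame 2.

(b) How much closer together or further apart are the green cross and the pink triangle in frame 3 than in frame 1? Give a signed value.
+2.3

Distance in frame 1: 3.7. Distance in frame 3: 6.0.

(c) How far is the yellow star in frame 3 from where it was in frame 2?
1.9

The yellow star moved from (9.2, 8.7) to (10.9, 9.6), a distance of √(1.7² + 0.9²) ≈ 1.9.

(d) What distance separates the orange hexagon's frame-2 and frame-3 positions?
1.5

The orange hexagon moved from (10.6, 9.1) to (10.7, 7.6), a distance of √(0.1² + 1.5²) ≈ 1.5.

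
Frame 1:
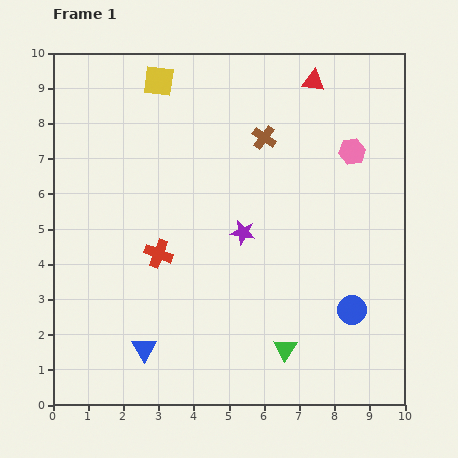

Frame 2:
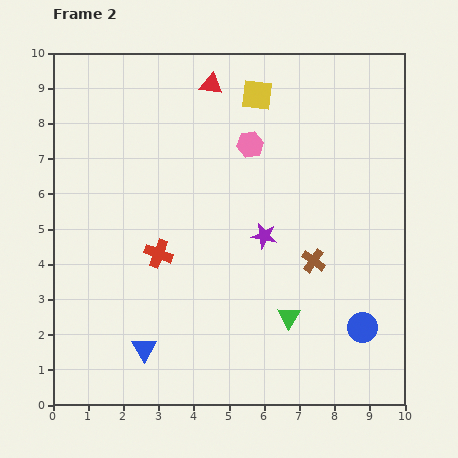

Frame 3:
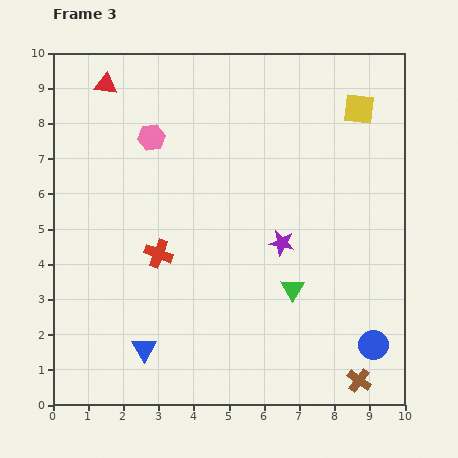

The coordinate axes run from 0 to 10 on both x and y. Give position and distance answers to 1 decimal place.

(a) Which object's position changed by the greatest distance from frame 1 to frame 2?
the brown cross

(moved 3.8; next 2.9)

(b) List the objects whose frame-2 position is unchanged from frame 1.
the blue triangle, the red cross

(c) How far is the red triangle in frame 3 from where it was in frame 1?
5.9

The red triangle moved from (7.4, 9.2) to (1.5, 9.1), a distance of √(5.9² + 0.1²) ≈ 5.9.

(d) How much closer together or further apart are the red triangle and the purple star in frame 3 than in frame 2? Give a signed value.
+2.1

Distance in frame 2: 4.6. Distance in frame 3: 6.7.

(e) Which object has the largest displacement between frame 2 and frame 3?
the brown cross

(moved 3.6; next 3.0)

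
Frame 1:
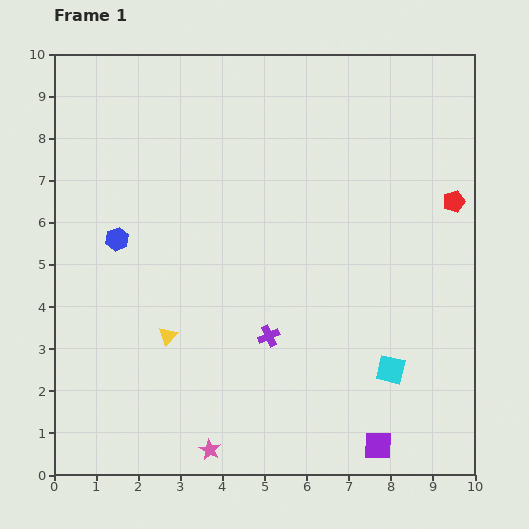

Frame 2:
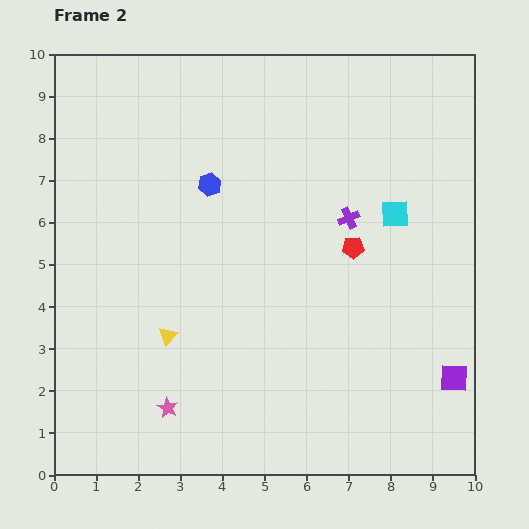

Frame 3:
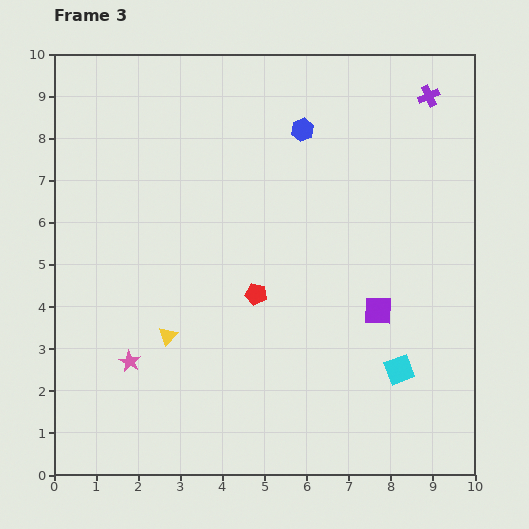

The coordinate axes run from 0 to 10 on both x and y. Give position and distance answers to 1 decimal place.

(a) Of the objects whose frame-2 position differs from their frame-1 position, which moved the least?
the pink star

(moved 1.4)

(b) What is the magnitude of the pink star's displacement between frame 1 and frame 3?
2.8

The pink star moved from (3.7, 0.6) to (1.8, 2.7), a distance of √(1.9² + 2.1²) ≈ 2.8.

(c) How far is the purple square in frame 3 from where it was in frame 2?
2.4

The purple square moved from (9.5, 2.3) to (7.7, 3.9), a distance of √(1.8² + 1.6²) ≈ 2.4.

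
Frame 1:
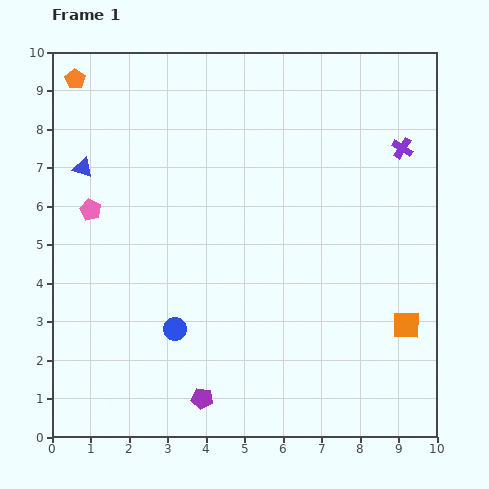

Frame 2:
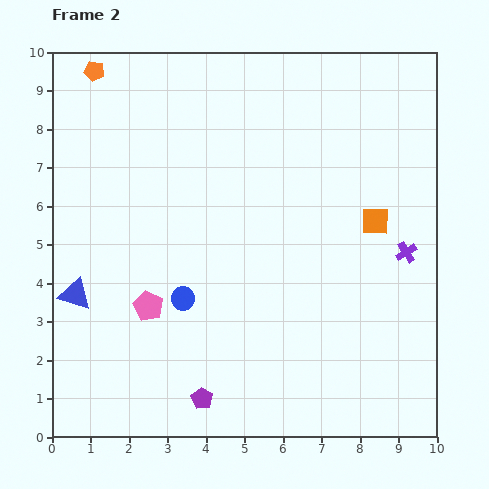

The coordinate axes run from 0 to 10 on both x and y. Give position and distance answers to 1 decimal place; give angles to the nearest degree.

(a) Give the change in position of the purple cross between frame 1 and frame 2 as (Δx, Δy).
(0.1, -2.7)

The purple cross was at (9.1, 7.5) in frame 1 and (9.2, 4.8) in frame 2.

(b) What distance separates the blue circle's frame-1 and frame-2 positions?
0.8

The blue circle moved from (3.2, 2.8) to (3.4, 3.6), a distance of √(0.2² + 0.8²) ≈ 0.8.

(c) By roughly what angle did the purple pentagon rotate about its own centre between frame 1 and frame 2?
23° clockwise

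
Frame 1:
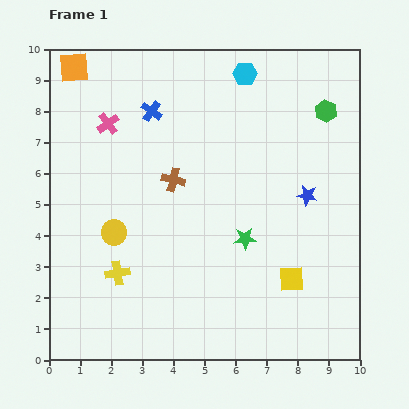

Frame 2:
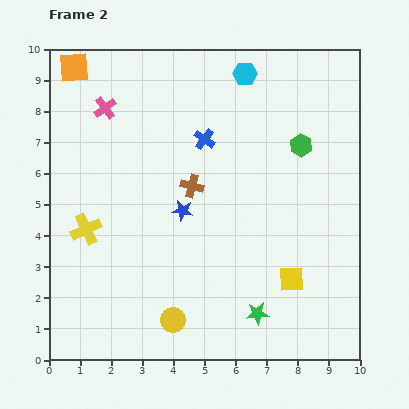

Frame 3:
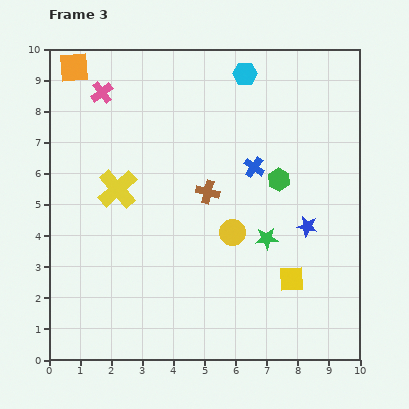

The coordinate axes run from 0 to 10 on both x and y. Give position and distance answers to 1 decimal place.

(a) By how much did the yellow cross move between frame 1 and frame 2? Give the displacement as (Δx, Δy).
(-1.0, 1.4)

The yellow cross was at (2.2, 2.8) in frame 1 and (1.2, 4.2) in frame 2.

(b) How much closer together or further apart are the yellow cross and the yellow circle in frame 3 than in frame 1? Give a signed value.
+2.7

Distance in frame 1: 1.3. Distance in frame 3: 4.0.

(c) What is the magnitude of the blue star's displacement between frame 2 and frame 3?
4.0

The blue star moved from (4.3, 4.8) to (8.3, 4.3), a distance of √(4.0² + 0.5²) ≈ 4.0.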